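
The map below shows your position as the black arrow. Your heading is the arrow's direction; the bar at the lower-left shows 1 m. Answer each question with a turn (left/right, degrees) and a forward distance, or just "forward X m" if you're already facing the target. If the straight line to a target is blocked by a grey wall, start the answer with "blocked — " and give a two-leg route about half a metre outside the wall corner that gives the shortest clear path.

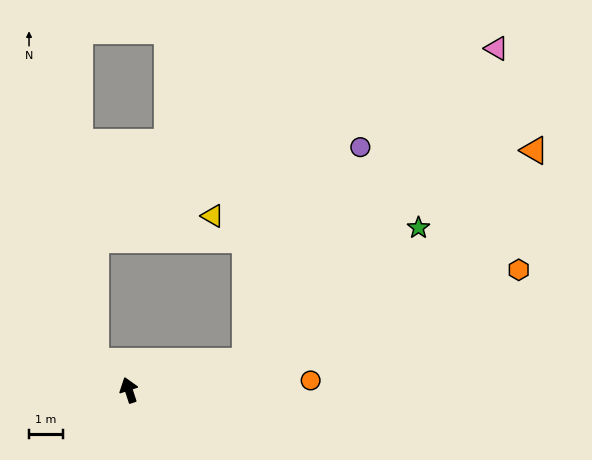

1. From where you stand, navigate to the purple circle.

blocked — turn right 95°, forward 3.6 m, then turn left 49°, forward 7.3 m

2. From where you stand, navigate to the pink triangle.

blocked — turn right 95°, forward 3.6 m, then turn left 38°, forward 12.0 m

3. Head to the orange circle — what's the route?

turn right 105°, forward 5.4 m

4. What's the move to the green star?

blocked — turn right 95°, forward 3.6 m, then turn left 25°, forward 6.5 m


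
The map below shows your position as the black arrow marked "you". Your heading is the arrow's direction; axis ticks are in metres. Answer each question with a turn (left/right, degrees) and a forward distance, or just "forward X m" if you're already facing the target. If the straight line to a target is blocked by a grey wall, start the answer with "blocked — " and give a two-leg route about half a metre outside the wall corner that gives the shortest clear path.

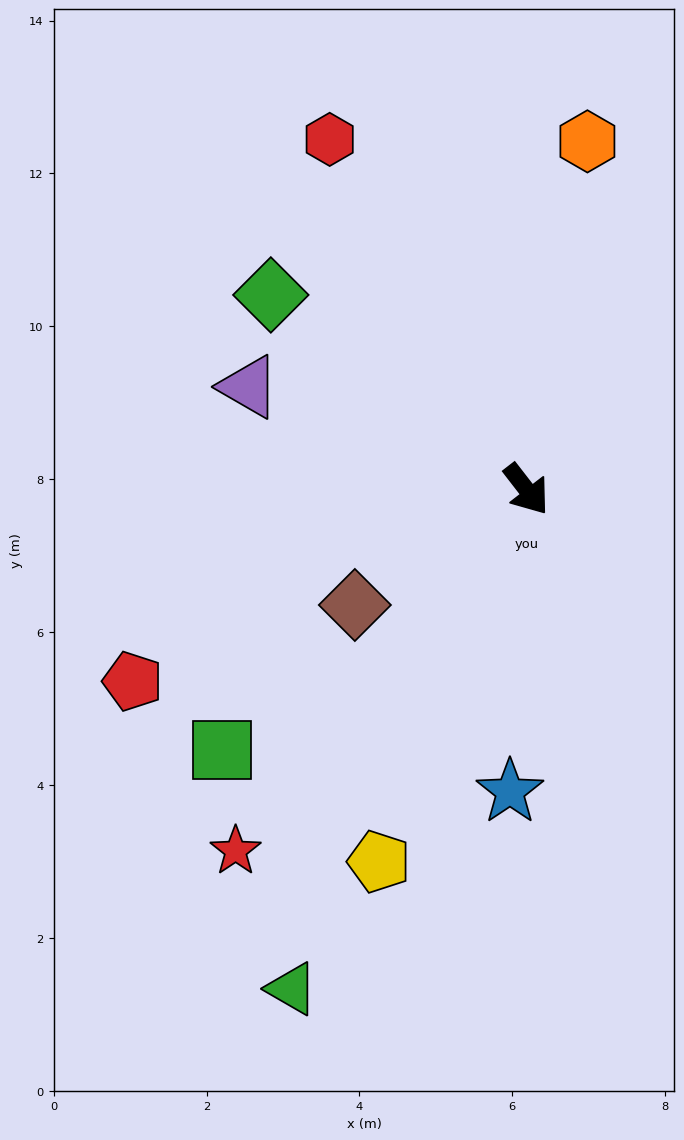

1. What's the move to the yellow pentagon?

turn right 59°, forward 5.2 m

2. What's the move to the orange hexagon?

turn left 132°, forward 4.6 m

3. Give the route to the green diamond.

turn right 165°, forward 4.2 m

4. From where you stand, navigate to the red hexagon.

turn left 172°, forward 5.3 m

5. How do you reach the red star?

turn right 77°, forward 6.1 m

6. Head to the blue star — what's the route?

turn right 41°, forward 4.0 m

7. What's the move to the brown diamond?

turn right 94°, forward 2.7 m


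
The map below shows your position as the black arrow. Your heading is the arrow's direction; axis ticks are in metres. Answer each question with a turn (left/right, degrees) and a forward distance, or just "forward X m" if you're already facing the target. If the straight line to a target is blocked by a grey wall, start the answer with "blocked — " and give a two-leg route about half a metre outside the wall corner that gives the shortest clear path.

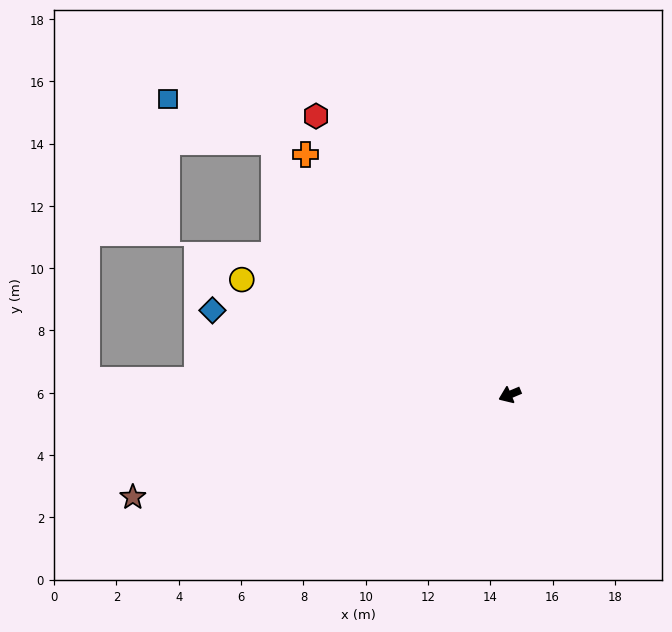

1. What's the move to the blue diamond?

turn right 39°, forward 9.9 m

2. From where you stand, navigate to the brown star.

turn right 8°, forward 12.5 m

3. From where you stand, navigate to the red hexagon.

turn right 78°, forward 10.9 m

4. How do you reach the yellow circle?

turn right 46°, forward 9.4 m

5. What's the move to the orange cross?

turn right 72°, forward 10.1 m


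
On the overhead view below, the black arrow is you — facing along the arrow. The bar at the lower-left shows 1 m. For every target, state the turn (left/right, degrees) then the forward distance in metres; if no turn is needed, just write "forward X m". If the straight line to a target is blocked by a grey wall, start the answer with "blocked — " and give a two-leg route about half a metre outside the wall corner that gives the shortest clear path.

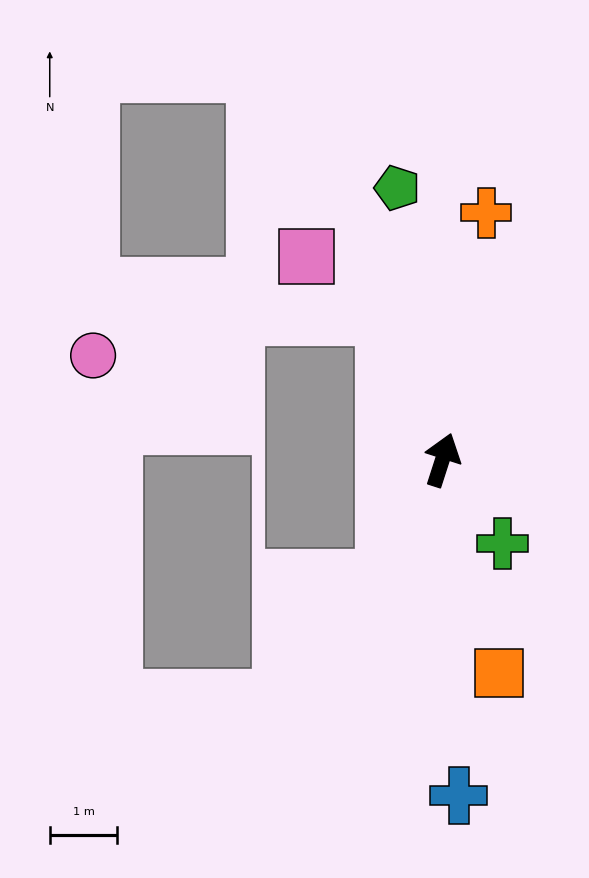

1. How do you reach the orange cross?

turn left 8°, forward 3.7 m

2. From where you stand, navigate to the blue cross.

turn right 159°, forward 5.0 m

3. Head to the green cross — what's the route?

turn right 127°, forward 1.5 m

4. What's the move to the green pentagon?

turn left 27°, forward 4.1 m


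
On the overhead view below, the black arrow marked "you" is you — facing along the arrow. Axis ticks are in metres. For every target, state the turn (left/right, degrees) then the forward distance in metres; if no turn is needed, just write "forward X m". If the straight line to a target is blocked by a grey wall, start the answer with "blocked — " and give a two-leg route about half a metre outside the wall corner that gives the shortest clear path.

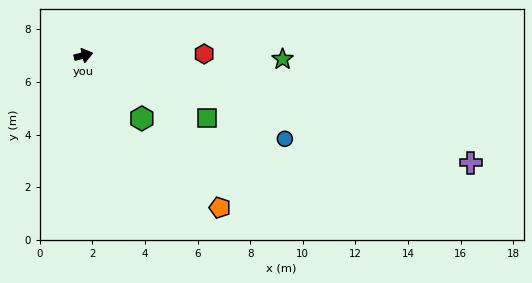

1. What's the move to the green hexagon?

turn right 61°, forward 3.3 m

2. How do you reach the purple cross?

turn right 29°, forward 15.3 m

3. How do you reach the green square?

turn right 41°, forward 5.3 m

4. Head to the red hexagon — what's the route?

turn right 13°, forward 4.6 m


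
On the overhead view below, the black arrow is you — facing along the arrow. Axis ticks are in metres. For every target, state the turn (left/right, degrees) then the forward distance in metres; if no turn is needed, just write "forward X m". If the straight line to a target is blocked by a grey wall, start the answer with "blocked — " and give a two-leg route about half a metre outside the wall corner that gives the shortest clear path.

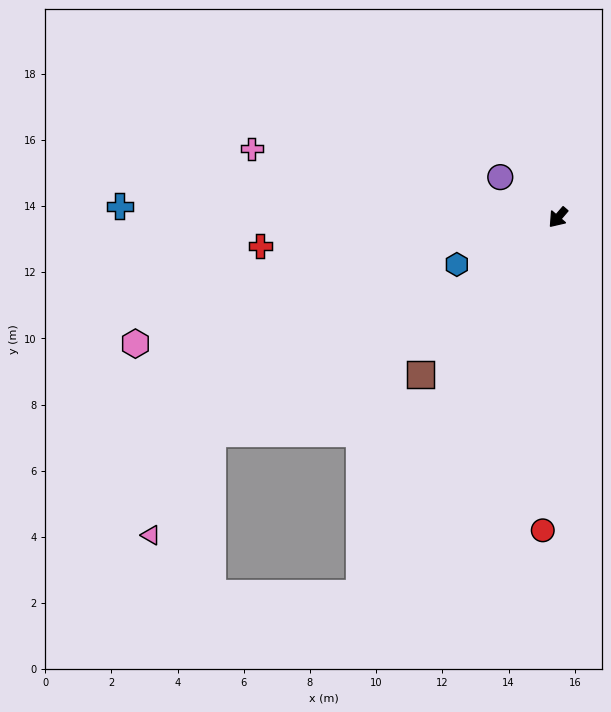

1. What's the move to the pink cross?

turn right 62°, forward 9.5 m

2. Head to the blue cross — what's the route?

turn right 51°, forward 13.2 m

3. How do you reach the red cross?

turn right 44°, forward 9.0 m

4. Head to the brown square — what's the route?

forward 6.3 m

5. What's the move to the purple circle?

turn right 84°, forward 2.1 m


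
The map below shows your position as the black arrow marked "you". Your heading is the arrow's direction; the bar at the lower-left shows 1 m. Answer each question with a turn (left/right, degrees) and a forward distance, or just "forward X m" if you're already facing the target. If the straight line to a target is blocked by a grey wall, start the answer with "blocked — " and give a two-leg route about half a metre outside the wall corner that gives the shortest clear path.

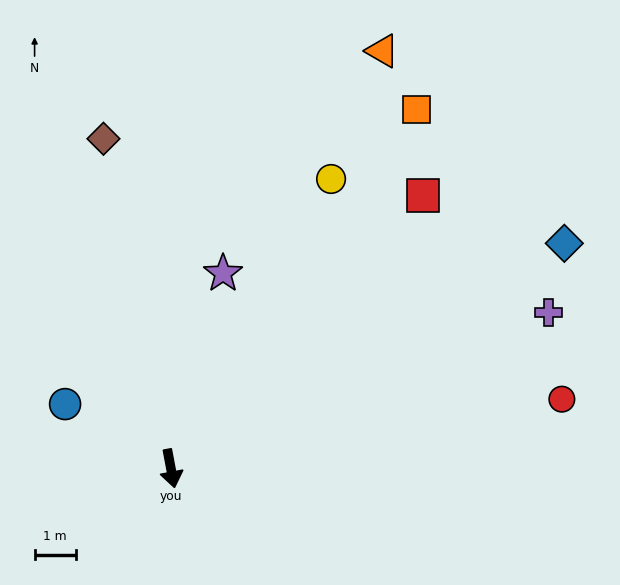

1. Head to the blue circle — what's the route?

turn right 132°, forward 3.0 m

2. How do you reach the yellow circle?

turn left 140°, forward 8.0 m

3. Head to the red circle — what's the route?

turn left 89°, forward 9.6 m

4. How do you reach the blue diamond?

turn left 109°, forward 11.0 m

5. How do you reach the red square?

turn left 127°, forward 9.0 m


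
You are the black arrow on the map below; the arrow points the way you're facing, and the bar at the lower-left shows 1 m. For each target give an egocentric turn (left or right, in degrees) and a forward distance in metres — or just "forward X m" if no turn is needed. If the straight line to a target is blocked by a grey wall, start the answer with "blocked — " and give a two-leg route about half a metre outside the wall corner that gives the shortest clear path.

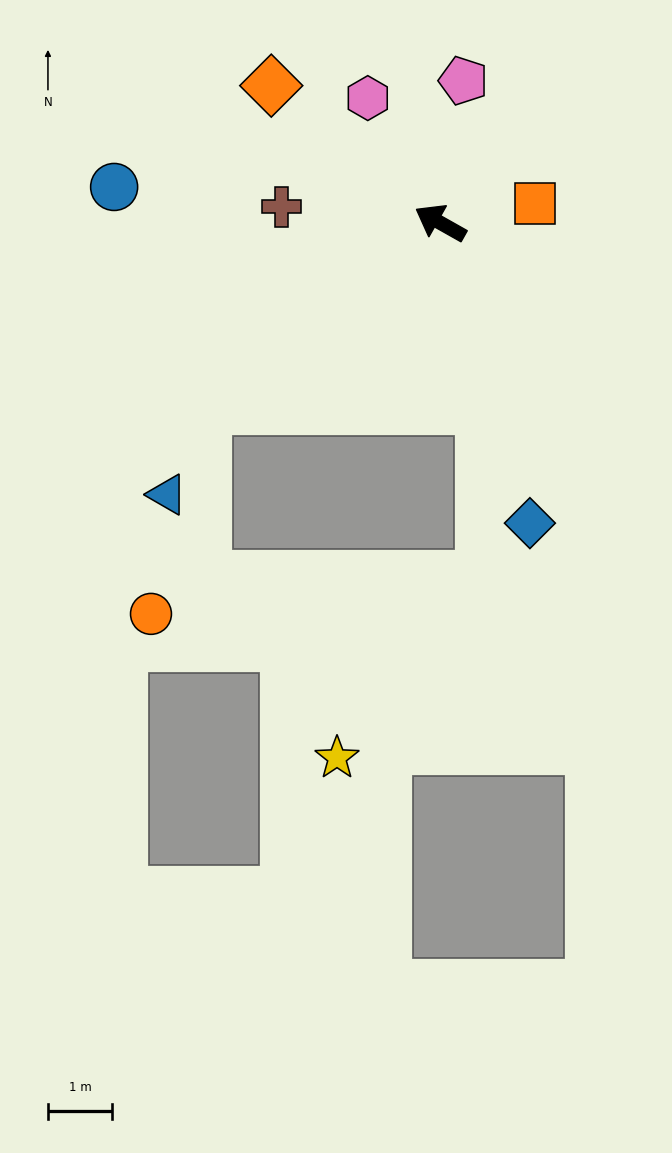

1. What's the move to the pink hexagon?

turn right 30°, forward 2.2 m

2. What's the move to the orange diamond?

turn right 10°, forward 3.4 m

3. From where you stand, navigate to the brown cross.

turn left 24°, forward 2.5 m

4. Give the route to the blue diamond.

turn left 136°, forward 4.9 m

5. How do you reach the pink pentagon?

turn right 70°, forward 2.2 m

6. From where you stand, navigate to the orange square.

turn right 139°, forward 1.5 m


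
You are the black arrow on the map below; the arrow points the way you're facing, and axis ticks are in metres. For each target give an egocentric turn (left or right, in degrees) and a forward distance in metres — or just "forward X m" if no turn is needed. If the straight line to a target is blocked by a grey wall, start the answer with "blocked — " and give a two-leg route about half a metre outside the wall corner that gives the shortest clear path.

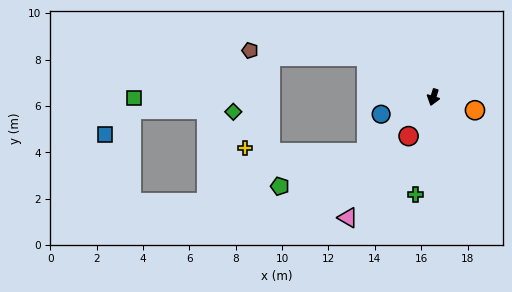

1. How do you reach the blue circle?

turn right 55°, forward 2.4 m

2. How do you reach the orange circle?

turn left 90°, forward 1.9 m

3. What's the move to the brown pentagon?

blocked — turn right 104°, forward 3.4 m, then turn left 28°, forward 5.0 m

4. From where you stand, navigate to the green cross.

turn left 7°, forward 4.3 m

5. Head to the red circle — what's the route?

turn right 15°, forward 2.0 m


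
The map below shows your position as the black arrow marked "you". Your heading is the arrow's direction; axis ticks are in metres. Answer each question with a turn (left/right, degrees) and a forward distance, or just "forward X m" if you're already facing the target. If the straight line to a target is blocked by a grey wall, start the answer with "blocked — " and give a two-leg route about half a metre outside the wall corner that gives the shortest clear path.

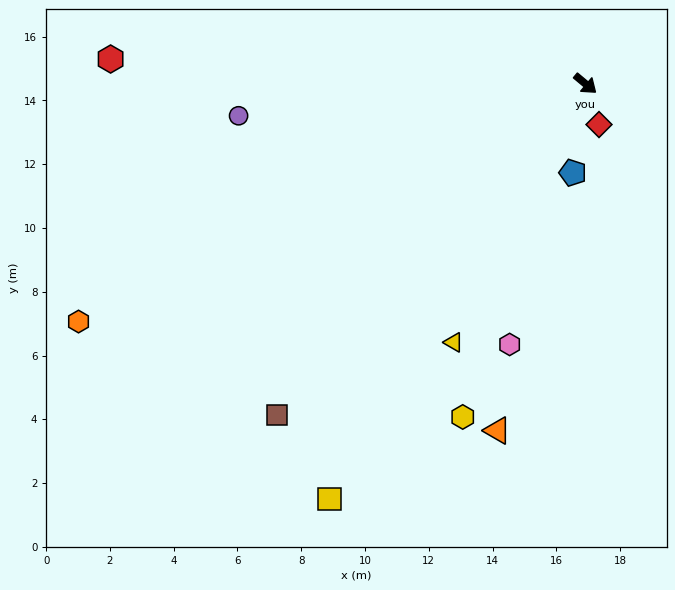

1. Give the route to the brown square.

turn right 93°, forward 14.2 m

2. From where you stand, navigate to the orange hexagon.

turn right 115°, forward 17.6 m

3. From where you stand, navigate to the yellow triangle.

turn right 77°, forward 9.1 m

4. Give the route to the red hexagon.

turn right 143°, forward 14.9 m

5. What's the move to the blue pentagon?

turn right 58°, forward 2.8 m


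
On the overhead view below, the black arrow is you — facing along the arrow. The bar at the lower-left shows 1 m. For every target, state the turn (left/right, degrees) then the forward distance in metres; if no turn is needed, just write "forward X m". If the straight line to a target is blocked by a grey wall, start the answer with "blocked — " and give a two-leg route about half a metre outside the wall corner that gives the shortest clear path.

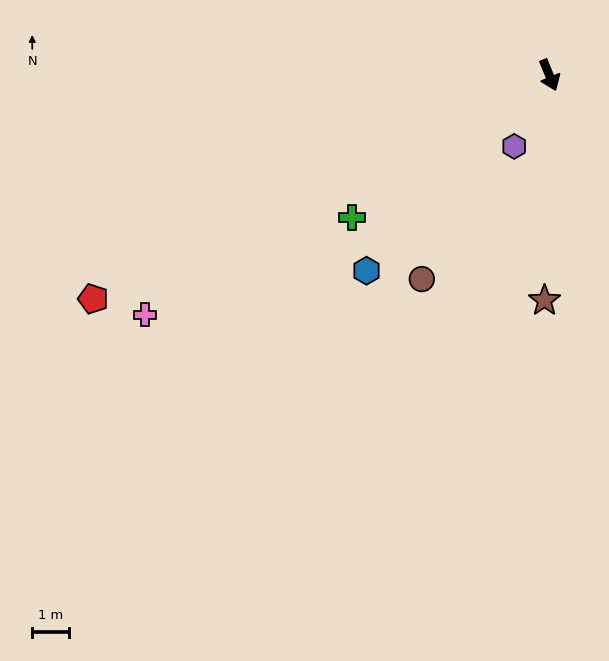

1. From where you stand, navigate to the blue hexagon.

turn right 65°, forward 7.4 m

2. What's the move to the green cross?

turn right 77°, forward 6.7 m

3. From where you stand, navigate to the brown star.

turn right 24°, forward 6.2 m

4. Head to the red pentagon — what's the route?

turn right 86°, forward 14.0 m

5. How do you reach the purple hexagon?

turn right 49°, forward 2.2 m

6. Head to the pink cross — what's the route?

turn right 82°, forward 12.9 m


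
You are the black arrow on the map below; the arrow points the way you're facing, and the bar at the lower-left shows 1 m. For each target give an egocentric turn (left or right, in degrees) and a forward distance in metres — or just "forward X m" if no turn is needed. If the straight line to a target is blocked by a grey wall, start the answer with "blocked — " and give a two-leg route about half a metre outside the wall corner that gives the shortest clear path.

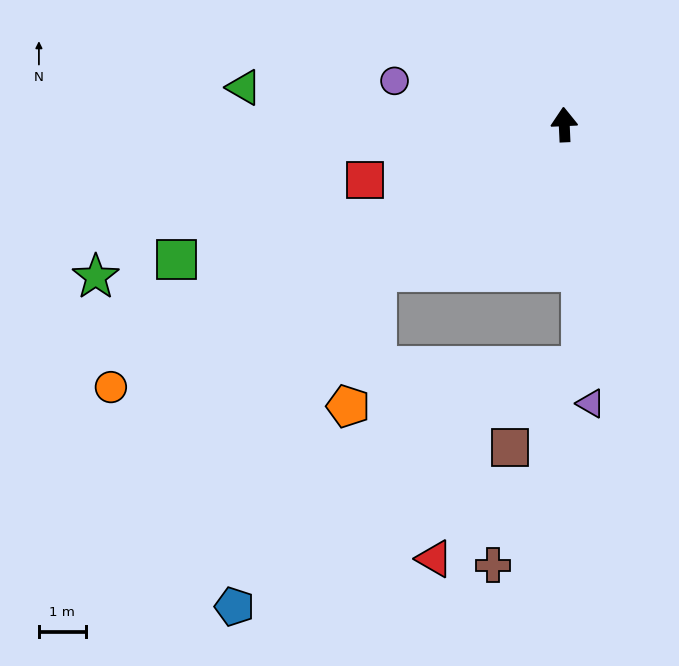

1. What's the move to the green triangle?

turn left 81°, forward 6.9 m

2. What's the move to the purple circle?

turn left 73°, forward 3.7 m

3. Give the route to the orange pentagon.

blocked — turn left 126°, forward 5.1 m, then turn left 39°, forward 2.9 m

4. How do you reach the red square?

turn left 103°, forward 4.4 m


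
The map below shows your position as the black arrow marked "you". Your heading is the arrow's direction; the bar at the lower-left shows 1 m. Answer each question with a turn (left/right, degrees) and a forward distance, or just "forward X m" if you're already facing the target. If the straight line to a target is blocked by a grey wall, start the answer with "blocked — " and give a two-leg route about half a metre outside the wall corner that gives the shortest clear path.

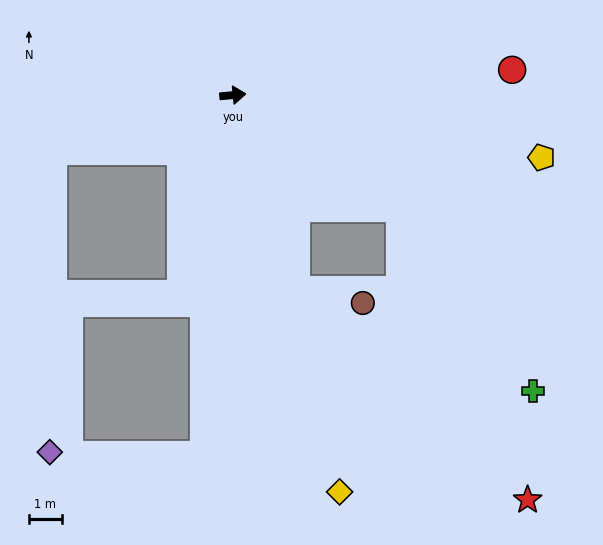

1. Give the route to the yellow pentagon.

turn right 17°, forward 9.6 m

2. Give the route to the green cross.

blocked — turn right 40°, forward 6.1 m, then turn right 19°, forward 6.9 m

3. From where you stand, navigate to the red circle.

forward 8.5 m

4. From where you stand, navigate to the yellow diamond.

turn right 80°, forward 12.5 m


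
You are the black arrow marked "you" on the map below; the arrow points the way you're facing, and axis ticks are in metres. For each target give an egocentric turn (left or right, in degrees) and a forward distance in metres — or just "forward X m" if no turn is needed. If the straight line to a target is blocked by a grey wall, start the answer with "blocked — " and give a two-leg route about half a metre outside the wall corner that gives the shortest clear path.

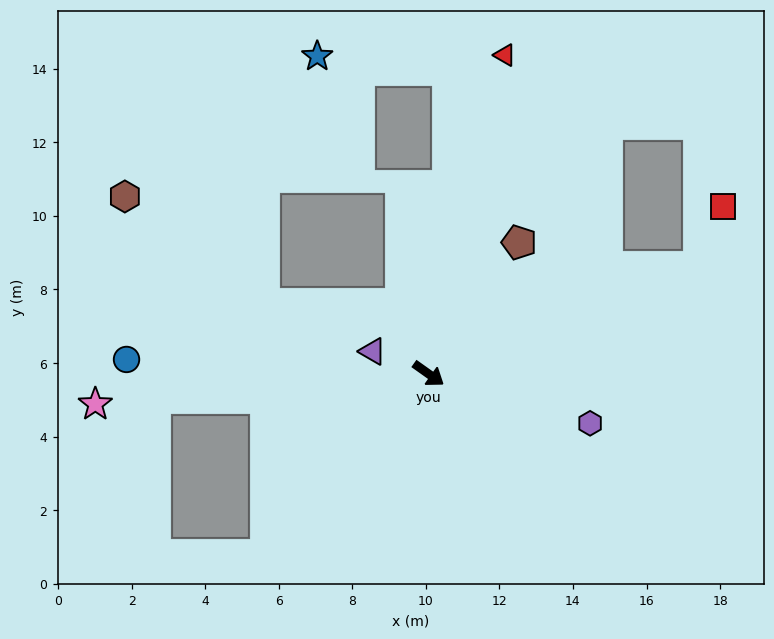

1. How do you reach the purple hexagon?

turn left 18°, forward 4.6 m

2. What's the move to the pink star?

turn right 139°, forward 9.1 m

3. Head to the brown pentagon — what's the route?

turn left 91°, forward 4.3 m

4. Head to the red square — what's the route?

blocked — turn left 57°, forward 7.9 m, then turn left 46°, forward 1.8 m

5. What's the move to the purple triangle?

turn right 166°, forward 1.6 m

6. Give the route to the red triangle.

turn left 112°, forward 8.9 m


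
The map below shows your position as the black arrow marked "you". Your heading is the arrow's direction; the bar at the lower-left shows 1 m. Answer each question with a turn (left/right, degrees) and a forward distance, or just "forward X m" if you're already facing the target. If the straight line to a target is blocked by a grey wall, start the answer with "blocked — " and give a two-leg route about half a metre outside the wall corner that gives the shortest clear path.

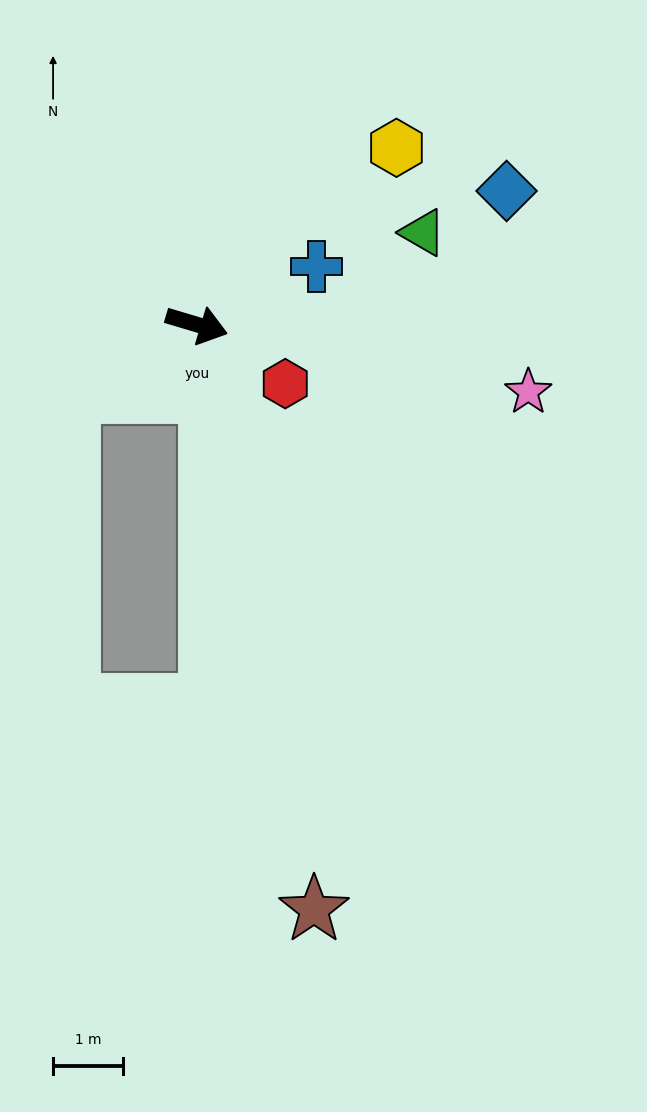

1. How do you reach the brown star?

turn right 62°, forward 8.5 m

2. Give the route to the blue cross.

turn left 42°, forward 1.9 m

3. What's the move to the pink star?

turn left 5°, forward 4.8 m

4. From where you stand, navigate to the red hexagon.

turn right 17°, forward 1.5 m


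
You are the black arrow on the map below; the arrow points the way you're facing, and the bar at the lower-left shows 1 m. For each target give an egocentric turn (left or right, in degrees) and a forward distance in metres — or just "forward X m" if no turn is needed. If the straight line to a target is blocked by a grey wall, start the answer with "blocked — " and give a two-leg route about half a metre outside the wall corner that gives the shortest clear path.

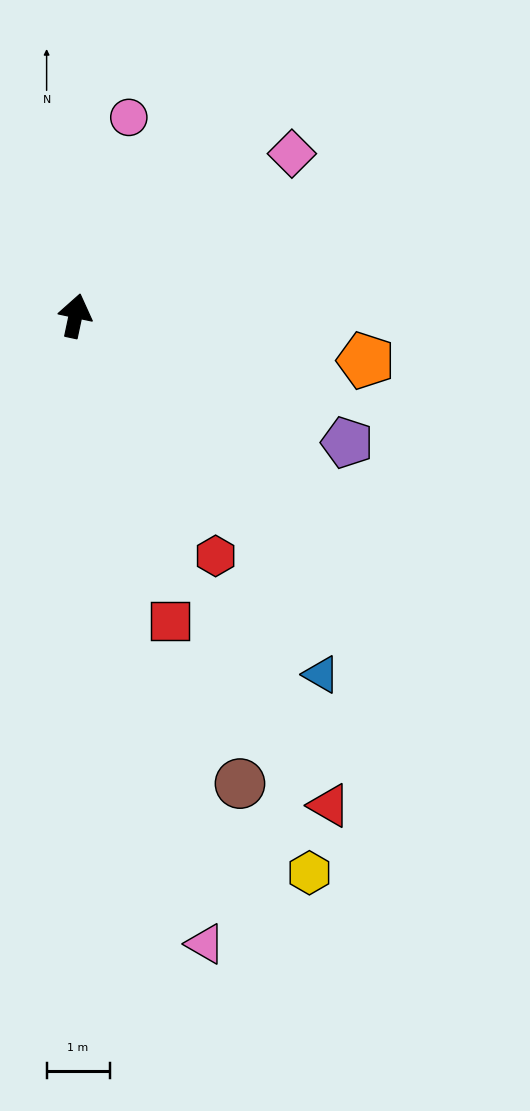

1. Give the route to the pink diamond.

turn right 41°, forward 4.3 m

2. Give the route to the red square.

turn right 151°, forward 5.1 m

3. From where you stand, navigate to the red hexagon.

turn right 138°, forward 4.4 m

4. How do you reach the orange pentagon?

turn right 87°, forward 4.7 m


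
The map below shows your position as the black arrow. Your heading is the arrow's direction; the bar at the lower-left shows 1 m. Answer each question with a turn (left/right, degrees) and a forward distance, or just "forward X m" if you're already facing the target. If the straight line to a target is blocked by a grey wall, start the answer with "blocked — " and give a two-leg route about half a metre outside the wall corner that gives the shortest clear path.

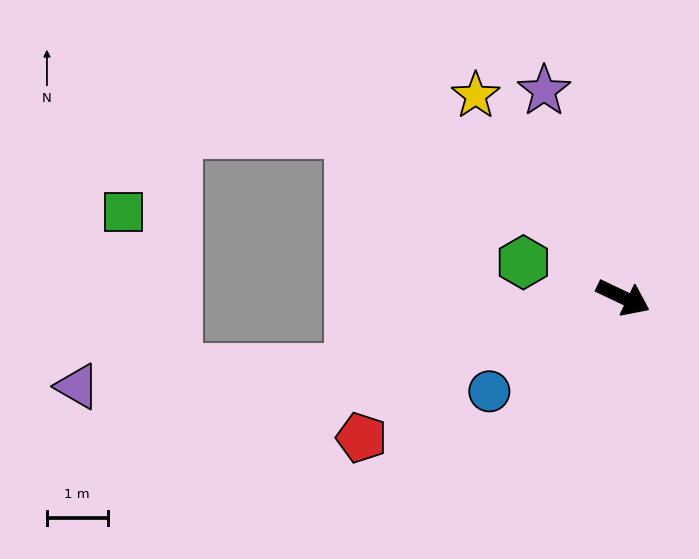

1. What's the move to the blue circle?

turn right 120°, forward 2.7 m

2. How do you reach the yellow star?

turn left 152°, forward 4.1 m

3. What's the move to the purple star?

turn left 136°, forward 3.7 m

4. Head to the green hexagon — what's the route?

turn right 174°, forward 1.7 m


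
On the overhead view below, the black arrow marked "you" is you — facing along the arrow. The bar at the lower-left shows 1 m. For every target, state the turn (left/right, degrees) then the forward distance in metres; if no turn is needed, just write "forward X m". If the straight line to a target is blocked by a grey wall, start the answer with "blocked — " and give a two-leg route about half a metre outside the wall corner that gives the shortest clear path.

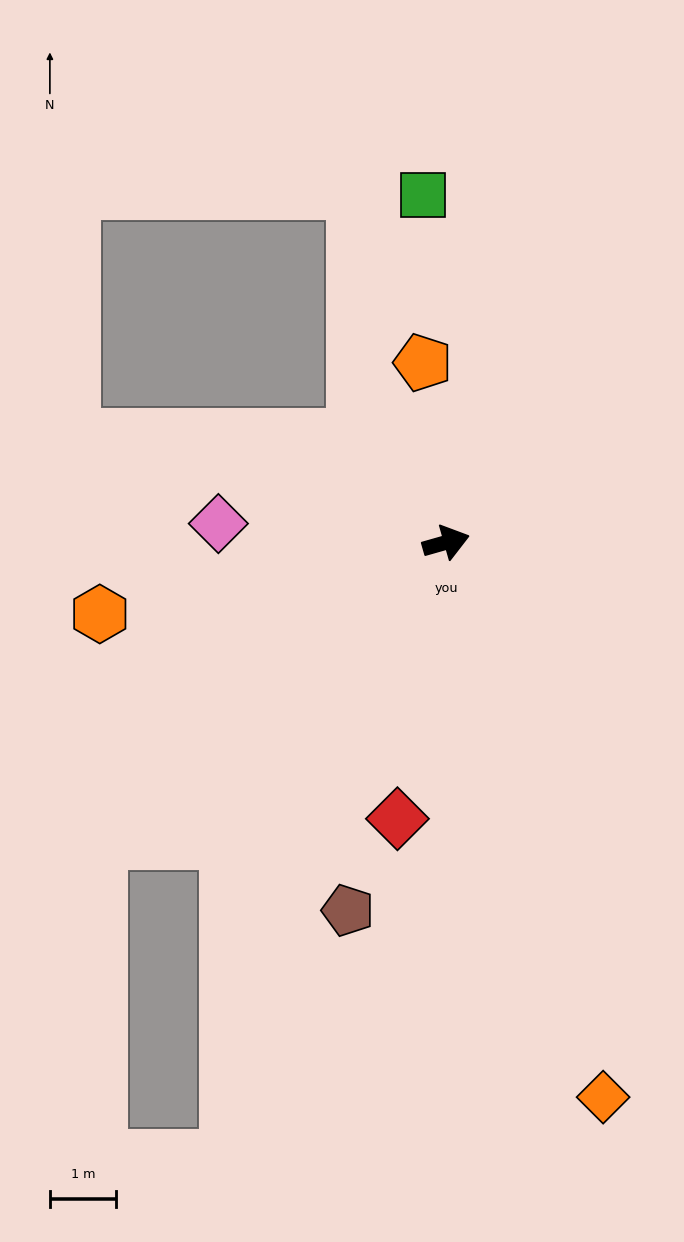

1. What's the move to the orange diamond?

turn right 90°, forward 8.7 m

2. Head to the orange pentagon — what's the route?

turn left 81°, forward 2.7 m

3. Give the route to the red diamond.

turn right 116°, forward 4.2 m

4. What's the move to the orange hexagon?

turn left 176°, forward 5.3 m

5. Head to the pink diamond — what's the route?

turn left 159°, forward 3.5 m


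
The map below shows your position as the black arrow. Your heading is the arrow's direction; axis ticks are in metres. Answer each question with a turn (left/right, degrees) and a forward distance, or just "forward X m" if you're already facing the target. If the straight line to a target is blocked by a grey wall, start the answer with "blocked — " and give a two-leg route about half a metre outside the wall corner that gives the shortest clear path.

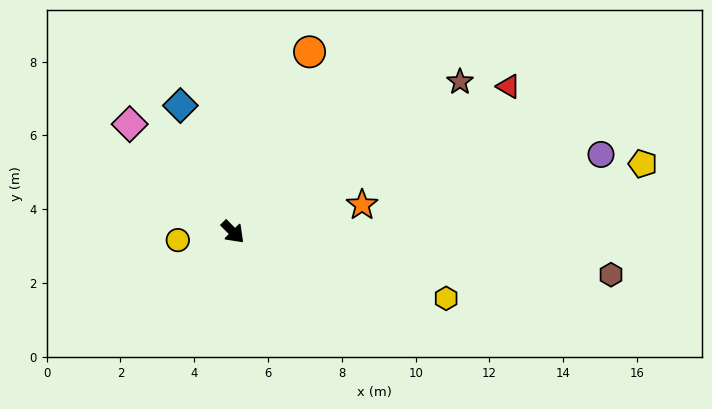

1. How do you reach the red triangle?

turn left 73°, forward 8.4 m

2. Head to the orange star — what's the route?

turn left 57°, forward 3.6 m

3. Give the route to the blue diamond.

turn left 158°, forward 3.7 m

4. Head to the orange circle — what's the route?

turn left 112°, forward 5.3 m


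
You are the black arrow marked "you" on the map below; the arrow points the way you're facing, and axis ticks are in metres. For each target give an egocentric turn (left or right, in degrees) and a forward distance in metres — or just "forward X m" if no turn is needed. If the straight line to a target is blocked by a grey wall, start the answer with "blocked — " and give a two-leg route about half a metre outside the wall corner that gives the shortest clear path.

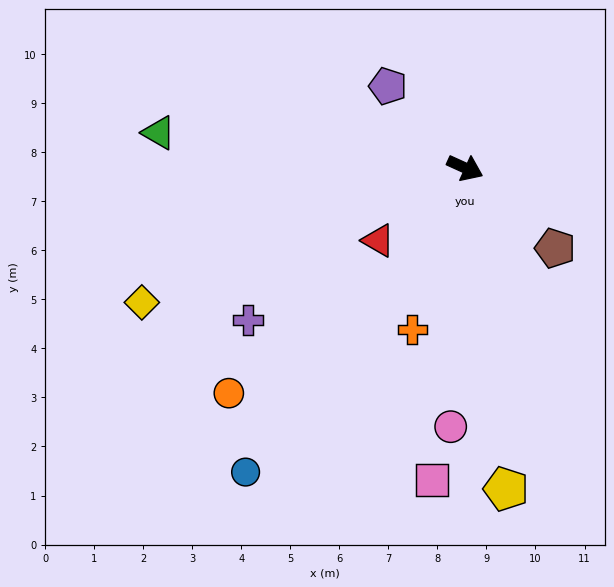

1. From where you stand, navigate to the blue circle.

turn right 101°, forward 7.6 m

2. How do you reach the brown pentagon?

turn right 17°, forward 2.5 m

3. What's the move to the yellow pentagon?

turn right 58°, forward 6.6 m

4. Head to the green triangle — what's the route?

turn right 162°, forward 6.3 m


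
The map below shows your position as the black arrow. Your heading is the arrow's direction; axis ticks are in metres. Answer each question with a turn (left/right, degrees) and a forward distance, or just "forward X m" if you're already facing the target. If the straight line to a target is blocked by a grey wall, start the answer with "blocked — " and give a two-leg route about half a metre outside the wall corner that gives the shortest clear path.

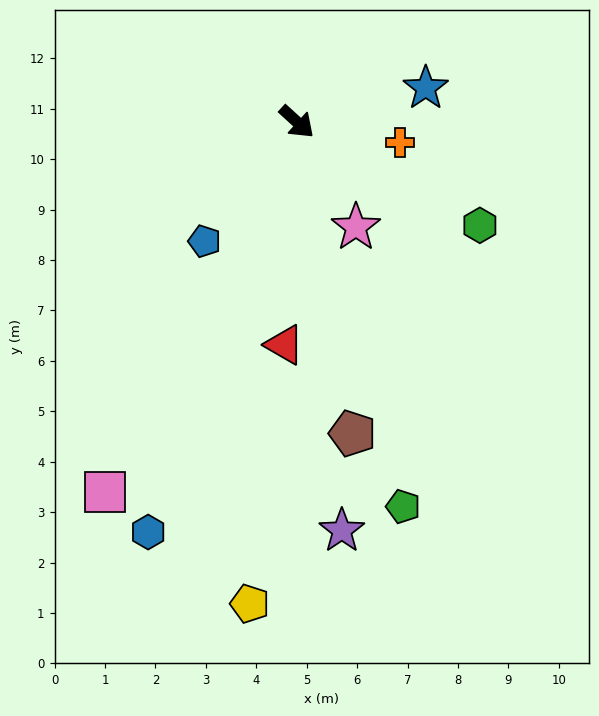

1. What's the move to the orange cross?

turn left 31°, forward 2.1 m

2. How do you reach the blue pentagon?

turn right 85°, forward 3.0 m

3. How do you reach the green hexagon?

turn left 13°, forward 4.2 m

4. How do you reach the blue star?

turn left 57°, forward 2.6 m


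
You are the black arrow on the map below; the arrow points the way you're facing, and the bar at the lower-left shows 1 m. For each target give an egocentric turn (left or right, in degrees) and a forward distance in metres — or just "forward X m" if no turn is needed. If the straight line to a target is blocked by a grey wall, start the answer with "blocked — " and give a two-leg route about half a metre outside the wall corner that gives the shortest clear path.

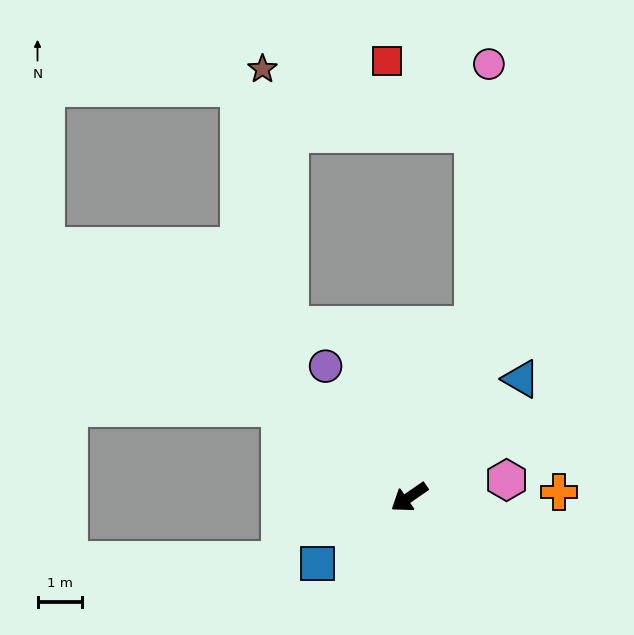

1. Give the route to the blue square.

forward 2.5 m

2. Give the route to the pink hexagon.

turn left 155°, forward 2.2 m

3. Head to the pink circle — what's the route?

blocked — turn right 145°, forward 4.1 m, then turn left 17°, forward 5.9 m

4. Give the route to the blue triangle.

turn right 168°, forward 3.7 m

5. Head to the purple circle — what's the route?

turn right 92°, forward 3.5 m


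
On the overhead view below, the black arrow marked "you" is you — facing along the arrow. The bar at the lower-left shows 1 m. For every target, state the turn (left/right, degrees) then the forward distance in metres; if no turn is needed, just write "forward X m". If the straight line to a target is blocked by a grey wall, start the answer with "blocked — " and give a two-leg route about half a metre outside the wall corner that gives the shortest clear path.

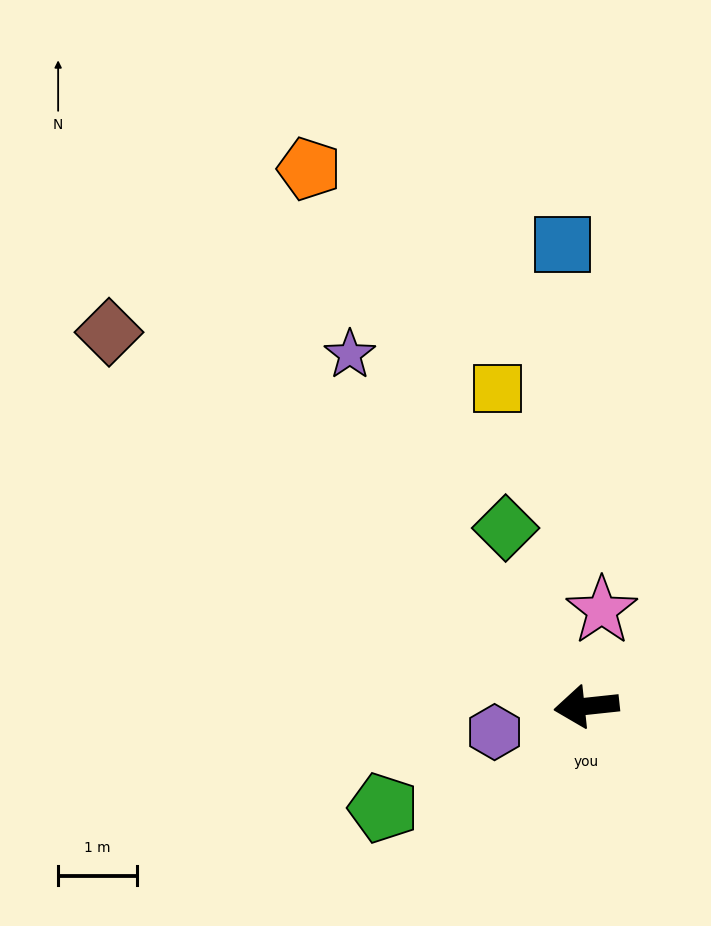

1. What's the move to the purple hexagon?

turn left 10°, forward 1.2 m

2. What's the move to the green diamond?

turn right 72°, forward 2.5 m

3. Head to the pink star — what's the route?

turn right 105°, forward 1.2 m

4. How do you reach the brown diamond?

turn right 44°, forward 7.7 m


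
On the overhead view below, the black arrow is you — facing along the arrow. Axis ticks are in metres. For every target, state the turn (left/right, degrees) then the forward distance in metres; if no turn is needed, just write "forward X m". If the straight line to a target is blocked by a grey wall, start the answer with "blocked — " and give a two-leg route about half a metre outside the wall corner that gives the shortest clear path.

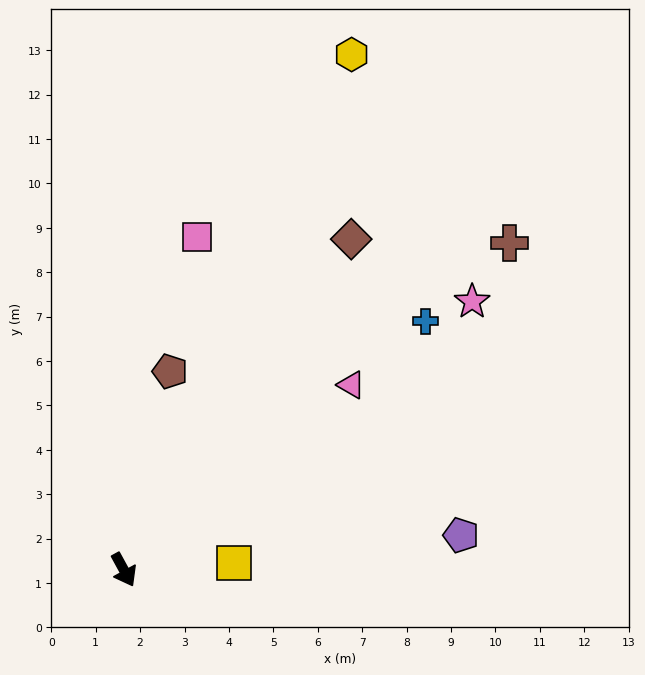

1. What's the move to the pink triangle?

turn left 100°, forward 6.6 m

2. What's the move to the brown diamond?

turn left 117°, forward 9.0 m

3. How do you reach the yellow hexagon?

turn left 127°, forward 12.7 m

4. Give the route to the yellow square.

turn left 65°, forward 2.5 m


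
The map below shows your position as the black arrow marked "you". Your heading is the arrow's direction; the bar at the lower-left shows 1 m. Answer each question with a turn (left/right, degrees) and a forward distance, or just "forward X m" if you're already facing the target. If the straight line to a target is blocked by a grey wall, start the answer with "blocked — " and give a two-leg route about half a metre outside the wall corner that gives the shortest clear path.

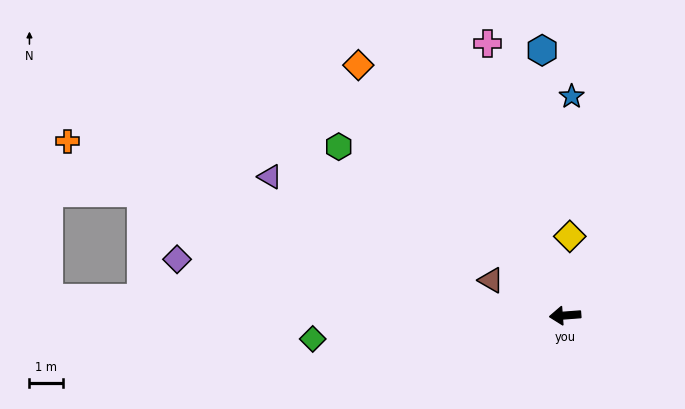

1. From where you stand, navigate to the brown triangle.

turn right 30°, forward 2.4 m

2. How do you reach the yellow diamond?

turn right 98°, forward 2.3 m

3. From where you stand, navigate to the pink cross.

turn right 78°, forward 8.4 m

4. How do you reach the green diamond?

forward 7.5 m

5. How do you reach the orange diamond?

turn right 55°, forward 9.6 m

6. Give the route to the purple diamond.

turn right 13°, forward 11.6 m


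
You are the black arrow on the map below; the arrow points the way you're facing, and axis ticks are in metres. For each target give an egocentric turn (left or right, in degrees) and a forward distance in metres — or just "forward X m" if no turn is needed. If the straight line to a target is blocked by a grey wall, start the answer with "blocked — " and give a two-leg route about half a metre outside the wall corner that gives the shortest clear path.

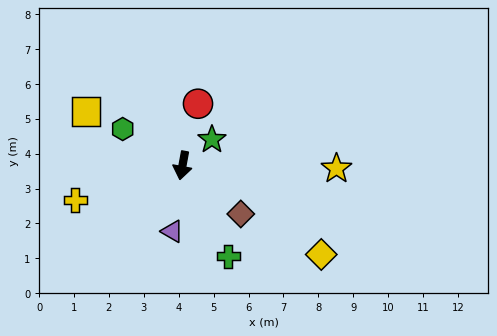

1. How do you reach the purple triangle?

forward 1.9 m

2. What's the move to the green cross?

turn left 37°, forward 2.9 m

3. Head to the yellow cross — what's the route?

turn right 62°, forward 3.2 m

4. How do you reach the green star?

turn left 142°, forward 1.1 m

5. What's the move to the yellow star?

turn left 99°, forward 4.4 m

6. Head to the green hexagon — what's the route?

turn right 111°, forward 2.0 m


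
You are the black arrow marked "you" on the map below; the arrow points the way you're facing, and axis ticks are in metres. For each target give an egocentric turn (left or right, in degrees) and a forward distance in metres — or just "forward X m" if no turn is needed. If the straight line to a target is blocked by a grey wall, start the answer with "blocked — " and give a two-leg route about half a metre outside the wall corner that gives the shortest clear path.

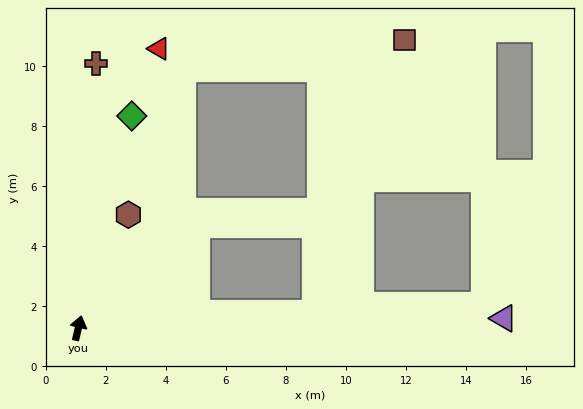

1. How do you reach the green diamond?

forward 7.3 m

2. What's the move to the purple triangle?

turn right 75°, forward 14.2 m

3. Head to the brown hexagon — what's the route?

turn right 10°, forward 4.1 m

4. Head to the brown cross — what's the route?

turn left 10°, forward 8.8 m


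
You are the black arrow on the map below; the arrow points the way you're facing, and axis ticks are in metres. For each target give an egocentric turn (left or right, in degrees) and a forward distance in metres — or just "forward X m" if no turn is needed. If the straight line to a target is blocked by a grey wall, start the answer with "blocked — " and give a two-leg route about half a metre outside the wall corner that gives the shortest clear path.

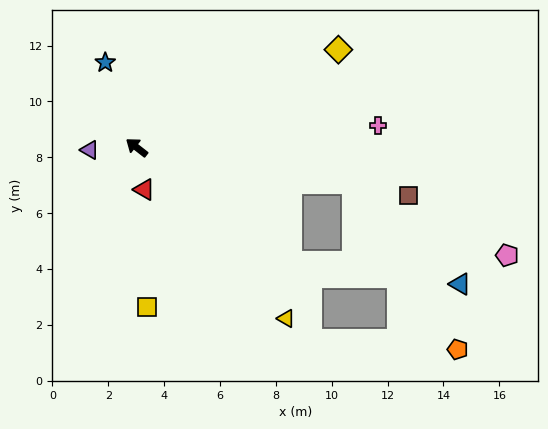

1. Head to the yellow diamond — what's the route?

turn right 116°, forward 8.0 m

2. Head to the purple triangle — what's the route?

turn left 41°, forward 1.7 m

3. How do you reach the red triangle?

turn left 138°, forward 1.5 m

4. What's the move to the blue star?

turn right 32°, forward 3.2 m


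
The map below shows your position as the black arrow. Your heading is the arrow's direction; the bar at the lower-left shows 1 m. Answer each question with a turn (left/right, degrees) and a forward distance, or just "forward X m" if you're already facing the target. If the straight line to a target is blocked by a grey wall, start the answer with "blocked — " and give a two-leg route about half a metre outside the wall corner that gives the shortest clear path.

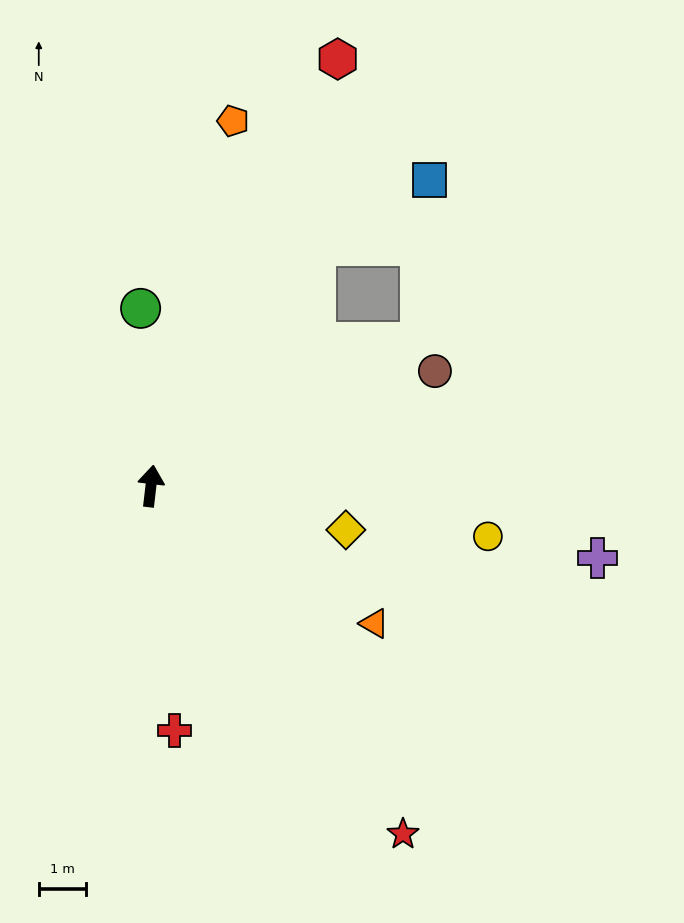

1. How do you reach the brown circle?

turn right 61°, forward 6.5 m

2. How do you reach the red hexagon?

turn right 17°, forward 9.8 m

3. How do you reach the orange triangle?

turn right 115°, forward 5.5 m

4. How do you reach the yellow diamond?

turn right 96°, forward 4.2 m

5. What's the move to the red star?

turn right 137°, forward 9.1 m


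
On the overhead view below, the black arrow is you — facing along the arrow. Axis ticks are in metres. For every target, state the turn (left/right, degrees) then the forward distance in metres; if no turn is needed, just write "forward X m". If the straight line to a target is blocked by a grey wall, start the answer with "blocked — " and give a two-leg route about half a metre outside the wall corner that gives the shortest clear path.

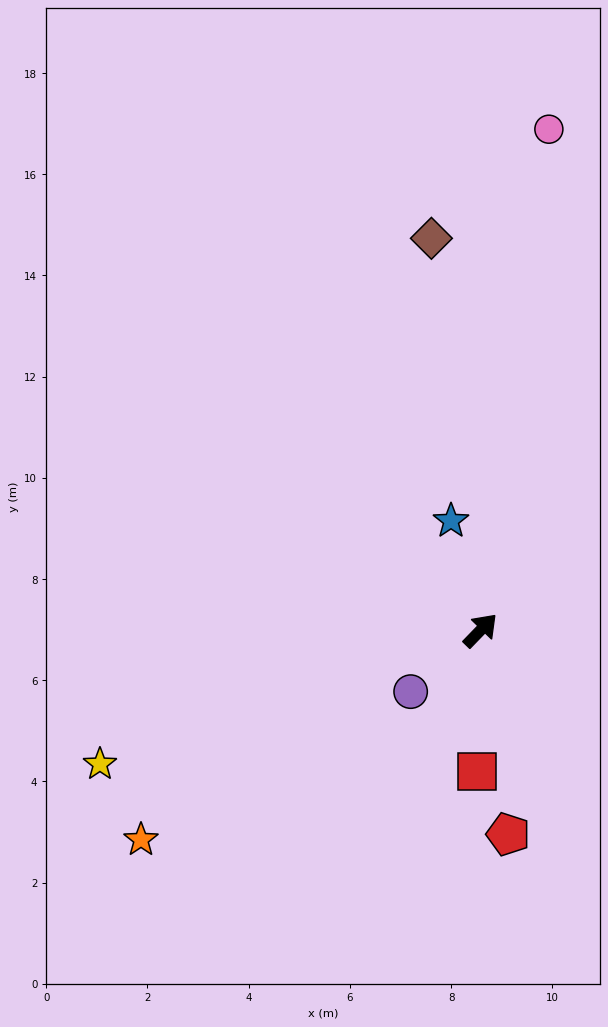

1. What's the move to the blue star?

turn left 59°, forward 2.2 m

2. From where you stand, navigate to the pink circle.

turn left 36°, forward 10.0 m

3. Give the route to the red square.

turn right 138°, forward 2.8 m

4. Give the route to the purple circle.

turn left 175°, forward 1.8 m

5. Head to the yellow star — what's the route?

turn left 153°, forward 8.0 m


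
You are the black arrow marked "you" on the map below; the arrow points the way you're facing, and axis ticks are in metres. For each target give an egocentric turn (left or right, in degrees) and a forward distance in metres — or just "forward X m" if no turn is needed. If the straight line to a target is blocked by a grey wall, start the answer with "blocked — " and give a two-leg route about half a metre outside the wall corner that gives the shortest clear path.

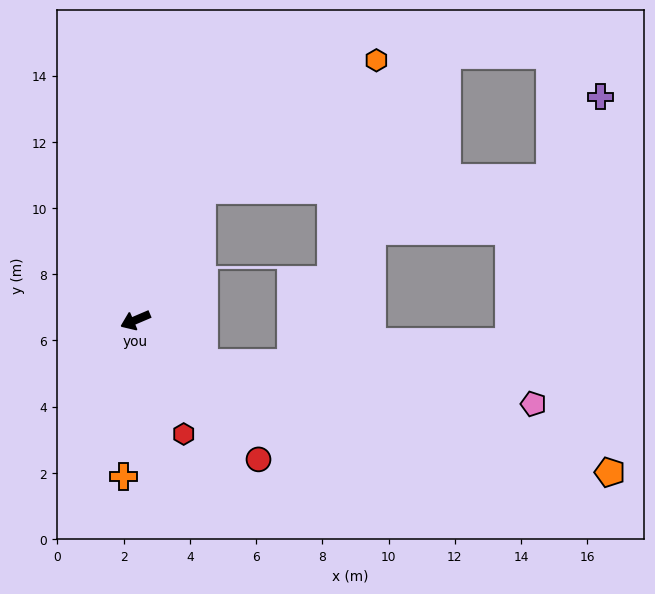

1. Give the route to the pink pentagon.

blocked — turn left 125°, forward 2.5 m, then turn left 25°, forward 10.0 m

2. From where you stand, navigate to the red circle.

turn left 108°, forward 5.6 m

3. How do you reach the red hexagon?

turn left 90°, forward 3.7 m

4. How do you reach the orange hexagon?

blocked — turn right 140°, forward 4.4 m, then turn right 26°, forward 6.6 m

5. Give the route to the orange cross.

turn left 63°, forward 4.7 m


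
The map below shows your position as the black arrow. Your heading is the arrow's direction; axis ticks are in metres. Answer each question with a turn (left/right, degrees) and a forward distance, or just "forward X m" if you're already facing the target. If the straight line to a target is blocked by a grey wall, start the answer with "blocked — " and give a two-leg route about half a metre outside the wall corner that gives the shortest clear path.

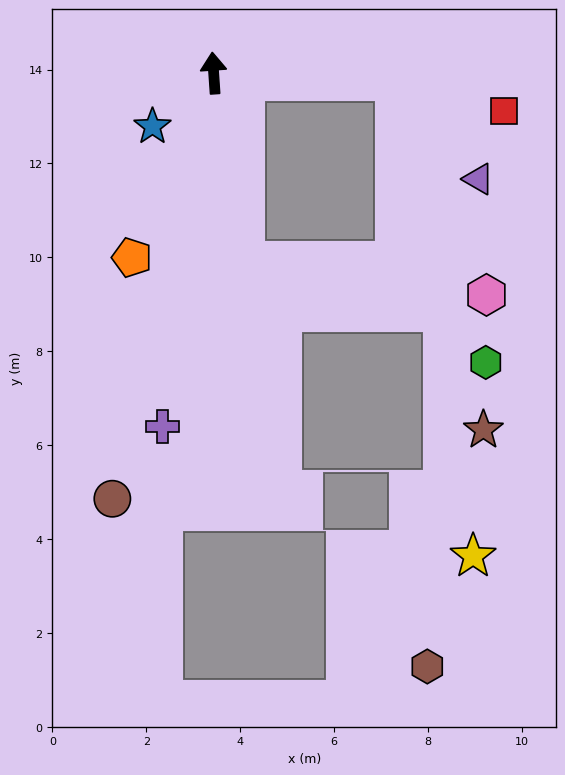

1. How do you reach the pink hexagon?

blocked — turn right 96°, forward 3.9 m, then turn right 65°, forward 5.0 m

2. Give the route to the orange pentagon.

turn left 152°, forward 4.3 m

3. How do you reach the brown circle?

turn left 163°, forward 9.3 m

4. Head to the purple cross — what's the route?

turn left 168°, forward 7.6 m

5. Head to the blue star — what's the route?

turn left 127°, forward 1.7 m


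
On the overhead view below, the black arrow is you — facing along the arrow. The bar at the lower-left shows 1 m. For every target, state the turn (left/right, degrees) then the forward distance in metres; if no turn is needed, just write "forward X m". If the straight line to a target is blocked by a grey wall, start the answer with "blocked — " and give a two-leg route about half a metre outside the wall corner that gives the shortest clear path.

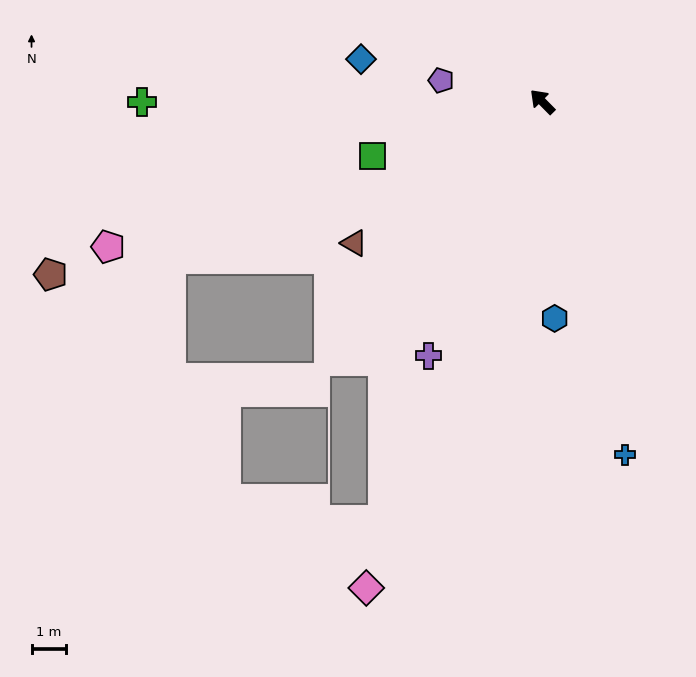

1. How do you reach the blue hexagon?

turn left 139°, forward 6.2 m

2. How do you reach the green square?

turn left 63°, forward 5.1 m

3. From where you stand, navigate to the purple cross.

turn left 111°, forward 8.0 m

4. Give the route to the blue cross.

turn left 149°, forward 10.4 m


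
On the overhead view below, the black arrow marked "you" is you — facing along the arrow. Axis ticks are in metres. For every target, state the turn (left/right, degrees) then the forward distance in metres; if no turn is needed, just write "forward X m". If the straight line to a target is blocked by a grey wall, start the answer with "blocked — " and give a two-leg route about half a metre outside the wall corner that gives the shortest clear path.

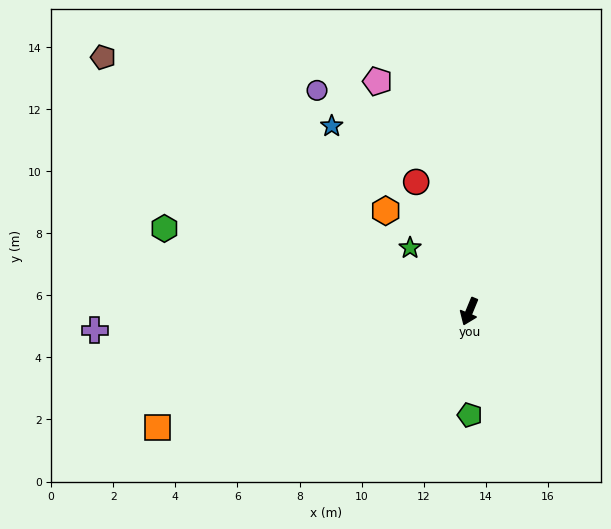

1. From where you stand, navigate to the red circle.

turn right 135°, forward 4.5 m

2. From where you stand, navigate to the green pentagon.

turn left 23°, forward 3.3 m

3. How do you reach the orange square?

turn right 47°, forward 10.7 m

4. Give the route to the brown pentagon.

turn right 102°, forward 14.4 m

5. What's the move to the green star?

turn right 115°, forward 2.8 m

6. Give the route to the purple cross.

turn right 65°, forward 12.1 m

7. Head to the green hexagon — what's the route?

turn right 83°, forward 10.2 m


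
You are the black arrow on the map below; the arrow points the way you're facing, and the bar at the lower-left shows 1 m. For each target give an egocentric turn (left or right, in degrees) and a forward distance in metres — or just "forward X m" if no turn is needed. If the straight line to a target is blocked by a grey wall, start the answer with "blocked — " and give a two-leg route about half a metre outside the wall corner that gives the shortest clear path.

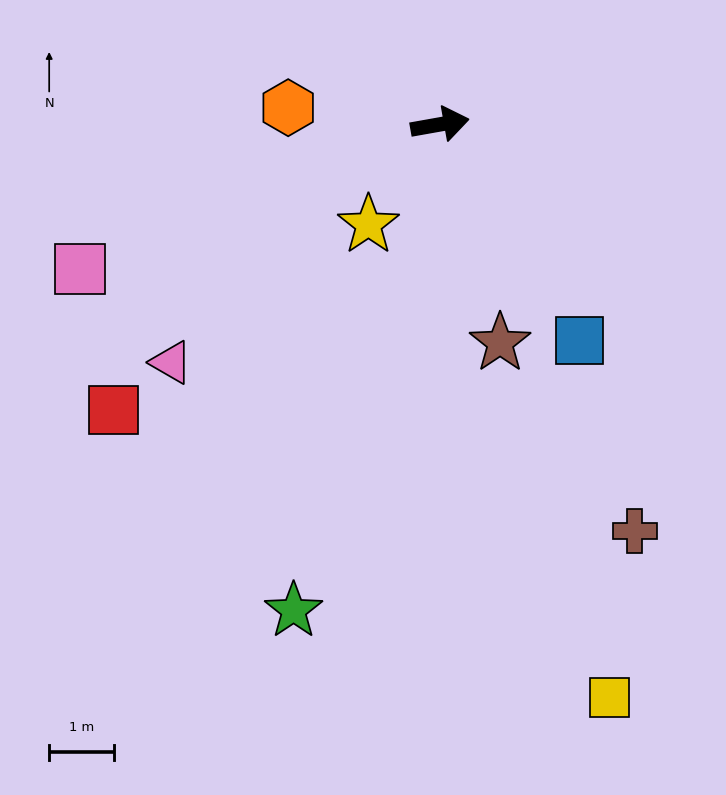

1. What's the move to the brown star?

turn right 85°, forward 3.5 m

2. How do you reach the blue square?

turn right 67°, forward 4.0 m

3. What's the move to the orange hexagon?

turn left 164°, forward 2.4 m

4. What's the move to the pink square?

turn right 168°, forward 6.0 m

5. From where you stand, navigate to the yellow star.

turn right 136°, forward 1.9 m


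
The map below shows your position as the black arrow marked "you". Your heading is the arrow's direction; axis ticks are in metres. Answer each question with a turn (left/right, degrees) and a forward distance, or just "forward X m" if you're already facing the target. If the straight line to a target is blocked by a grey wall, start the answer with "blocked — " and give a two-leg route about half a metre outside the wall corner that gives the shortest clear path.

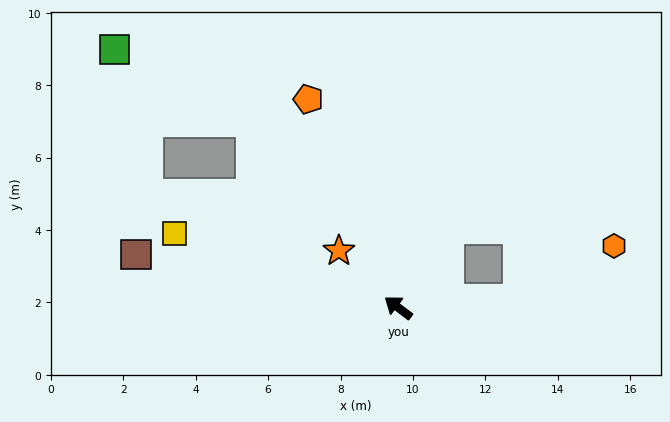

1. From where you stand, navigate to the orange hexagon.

blocked — turn right 139°, forward 3.3 m, then turn left 25°, forward 3.0 m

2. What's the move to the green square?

blocked — turn left 13°, forward 7.6 m, then turn right 53°, forward 4.1 m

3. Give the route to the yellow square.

turn left 19°, forward 6.5 m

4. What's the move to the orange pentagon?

turn right 30°, forward 6.3 m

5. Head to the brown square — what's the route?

turn left 26°, forward 7.4 m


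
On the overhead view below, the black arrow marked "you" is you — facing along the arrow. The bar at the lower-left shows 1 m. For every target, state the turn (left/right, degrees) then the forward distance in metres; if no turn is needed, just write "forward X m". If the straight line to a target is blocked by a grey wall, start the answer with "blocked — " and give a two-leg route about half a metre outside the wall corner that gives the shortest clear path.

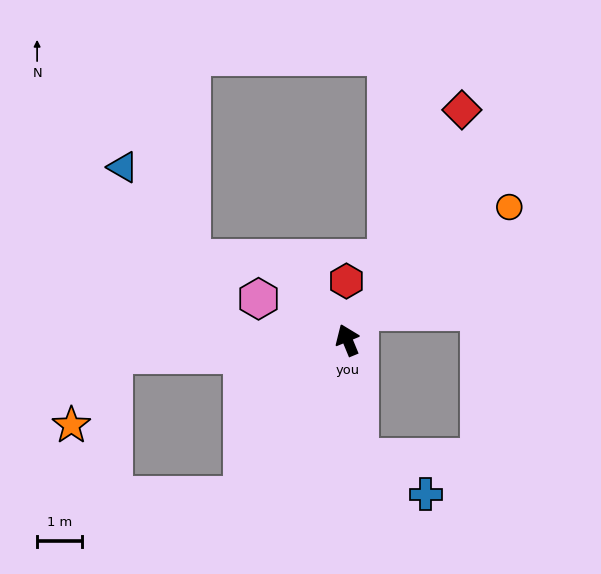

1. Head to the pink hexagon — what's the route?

turn left 43°, forward 2.2 m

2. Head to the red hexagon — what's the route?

turn right 21°, forward 1.3 m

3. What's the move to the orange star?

blocked — turn left 71°, forward 5.3 m, then turn left 56°, forward 1.8 m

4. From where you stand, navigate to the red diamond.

turn right 49°, forward 5.8 m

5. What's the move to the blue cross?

blocked — turn left 164°, forward 2.7 m, then turn left 54°, forward 1.7 m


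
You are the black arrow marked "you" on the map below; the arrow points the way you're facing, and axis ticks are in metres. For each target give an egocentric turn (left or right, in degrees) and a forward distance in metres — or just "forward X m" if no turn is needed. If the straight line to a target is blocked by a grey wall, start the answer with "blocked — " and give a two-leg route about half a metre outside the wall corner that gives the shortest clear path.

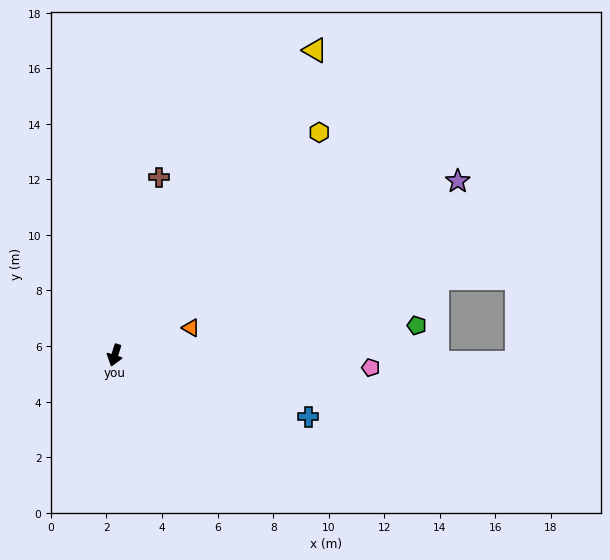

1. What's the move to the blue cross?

turn left 90°, forward 7.3 m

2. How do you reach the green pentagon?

turn left 113°, forward 10.9 m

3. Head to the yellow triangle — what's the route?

turn left 164°, forward 13.1 m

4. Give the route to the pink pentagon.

turn left 105°, forward 9.2 m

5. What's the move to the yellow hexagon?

turn left 155°, forward 10.9 m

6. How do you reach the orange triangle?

turn left 127°, forward 2.9 m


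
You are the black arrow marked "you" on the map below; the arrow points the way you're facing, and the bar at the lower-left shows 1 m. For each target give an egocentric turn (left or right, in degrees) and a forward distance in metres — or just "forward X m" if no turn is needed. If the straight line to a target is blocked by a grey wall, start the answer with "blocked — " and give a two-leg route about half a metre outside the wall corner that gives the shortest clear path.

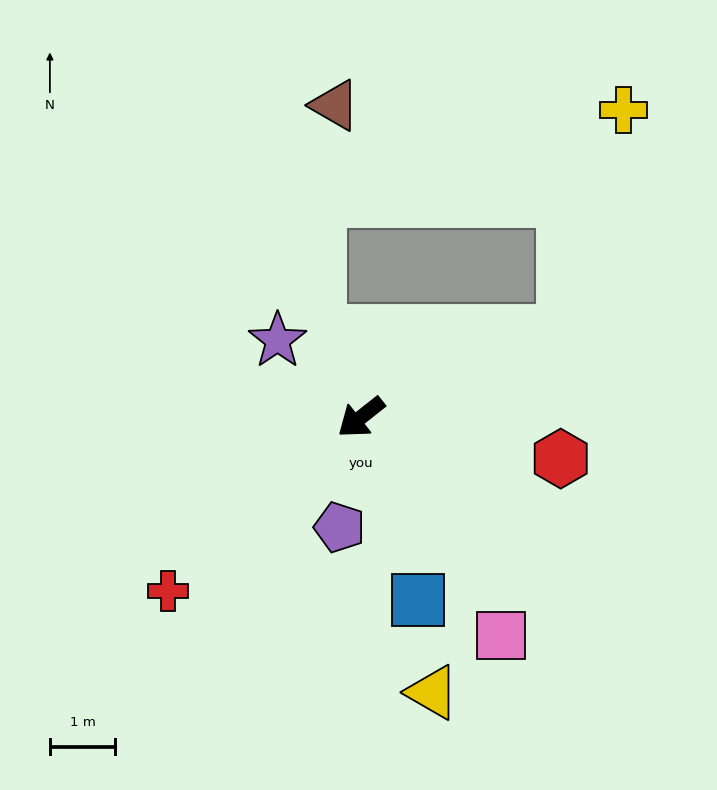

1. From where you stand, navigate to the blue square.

turn left 69°, forward 2.9 m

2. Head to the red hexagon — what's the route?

turn left 130°, forward 3.1 m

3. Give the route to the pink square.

turn left 84°, forward 4.0 m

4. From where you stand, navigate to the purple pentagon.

turn left 41°, forward 1.7 m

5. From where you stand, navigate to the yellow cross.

blocked — turn left 164°, forward 3.4 m, then turn left 53°, forward 3.5 m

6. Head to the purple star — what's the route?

turn right 81°, forward 1.7 m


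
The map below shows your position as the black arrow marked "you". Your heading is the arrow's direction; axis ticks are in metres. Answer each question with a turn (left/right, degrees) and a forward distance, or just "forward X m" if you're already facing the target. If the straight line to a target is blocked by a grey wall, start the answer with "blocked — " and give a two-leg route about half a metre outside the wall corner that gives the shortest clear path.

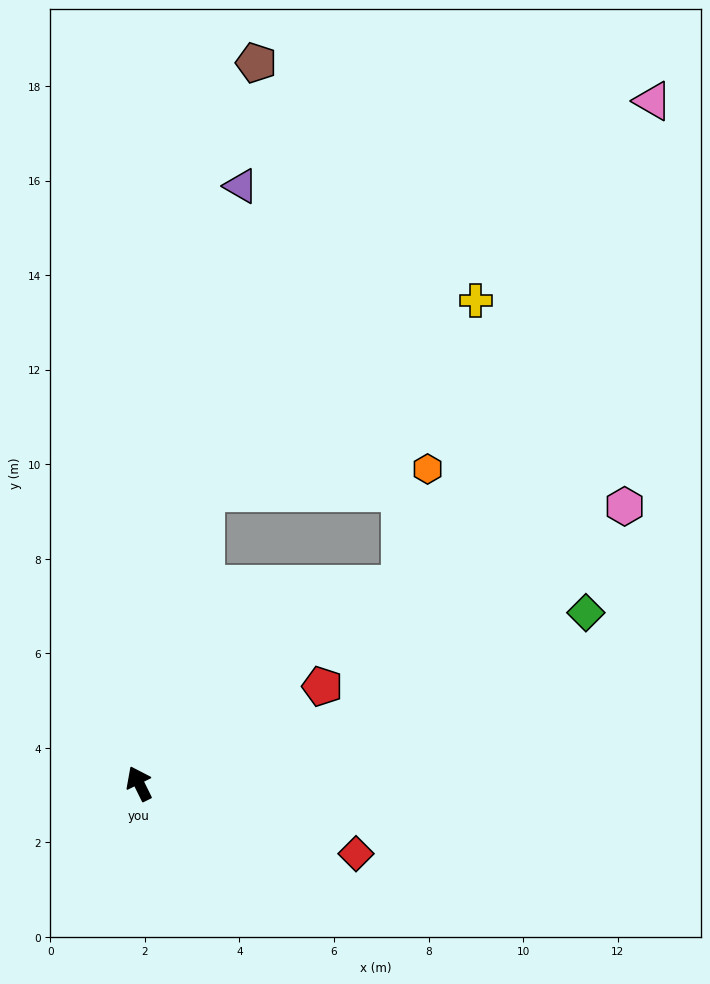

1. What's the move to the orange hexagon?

blocked — turn right 79°, forward 7.0 m, then turn left 40°, forward 2.5 m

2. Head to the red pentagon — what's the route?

turn right 88°, forward 4.4 m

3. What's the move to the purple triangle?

turn right 36°, forward 12.8 m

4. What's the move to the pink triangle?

blocked — turn right 79°, forward 7.0 m, then turn left 25°, forward 11.5 m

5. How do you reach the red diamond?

turn right 134°, forward 4.8 m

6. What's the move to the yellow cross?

blocked — turn right 39°, forward 6.3 m, then turn right 42°, forward 7.0 m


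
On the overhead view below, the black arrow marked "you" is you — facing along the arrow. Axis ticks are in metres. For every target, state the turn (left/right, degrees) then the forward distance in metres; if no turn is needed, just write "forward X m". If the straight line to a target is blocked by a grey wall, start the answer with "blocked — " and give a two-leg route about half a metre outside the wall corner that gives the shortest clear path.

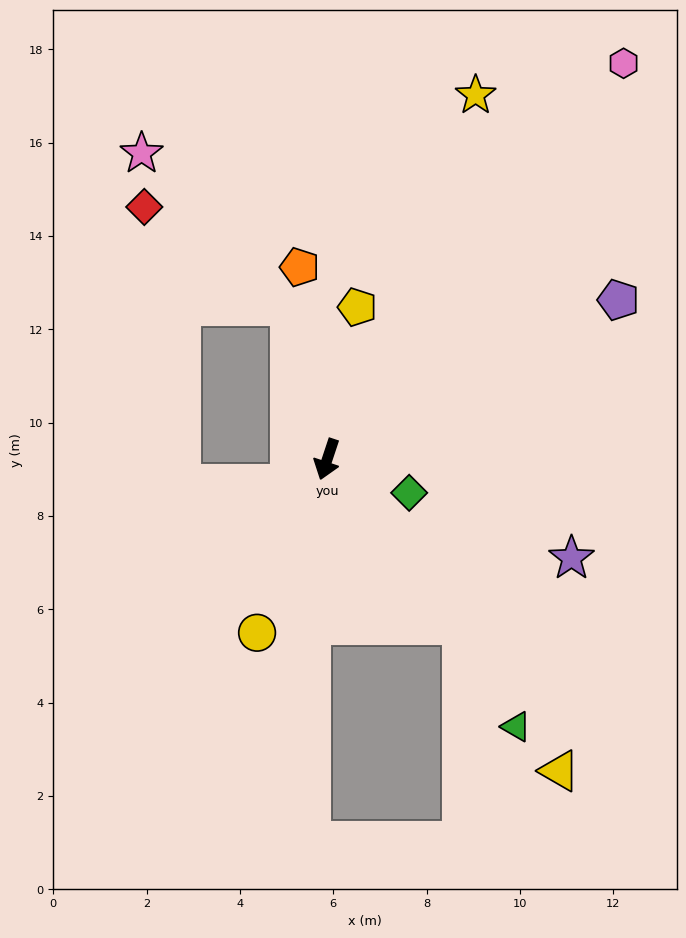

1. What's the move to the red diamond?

blocked — turn right 148°, forward 3.4 m, then turn left 42°, forward 3.8 m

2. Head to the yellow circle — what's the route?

turn right 4°, forward 4.0 m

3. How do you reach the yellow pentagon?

turn right 173°, forward 3.3 m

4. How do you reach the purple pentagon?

turn left 137°, forward 7.1 m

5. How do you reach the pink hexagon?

turn left 162°, forward 10.6 m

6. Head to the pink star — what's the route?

blocked — turn right 148°, forward 3.4 m, then turn left 31°, forward 4.6 m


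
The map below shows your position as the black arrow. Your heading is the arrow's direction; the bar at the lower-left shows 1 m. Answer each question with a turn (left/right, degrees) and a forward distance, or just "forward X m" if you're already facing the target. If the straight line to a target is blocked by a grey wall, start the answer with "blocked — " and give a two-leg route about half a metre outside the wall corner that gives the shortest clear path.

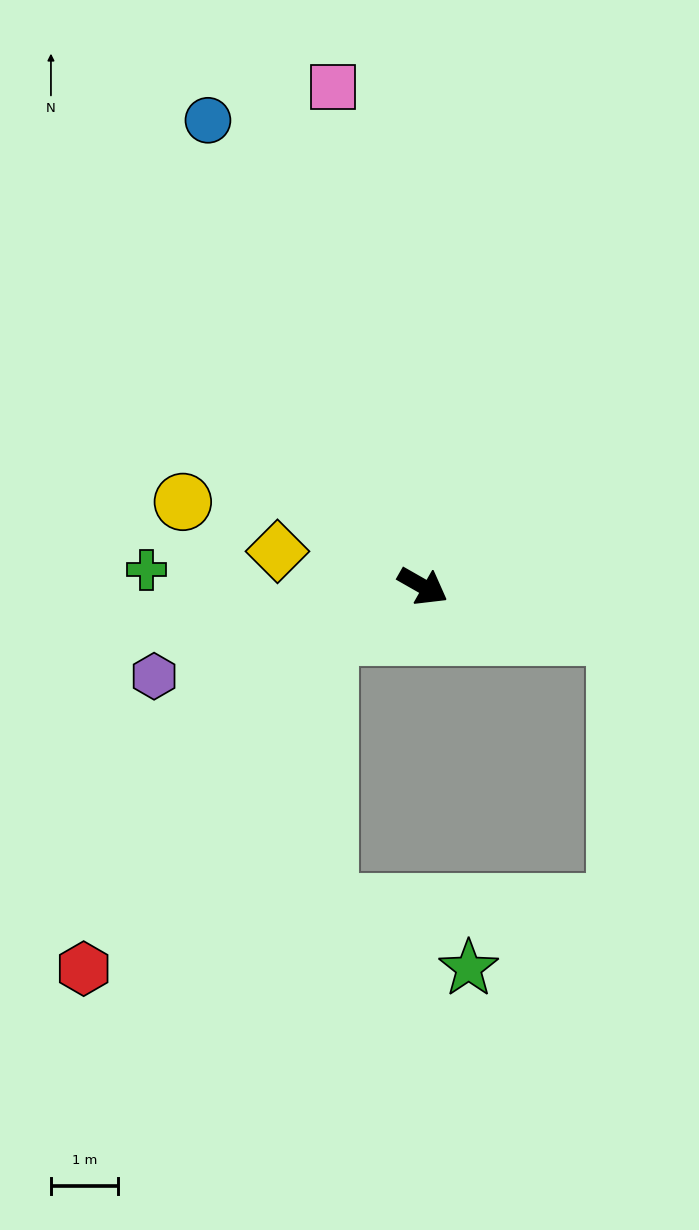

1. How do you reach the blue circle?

turn left 144°, forward 7.6 m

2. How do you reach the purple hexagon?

turn right 132°, forward 4.2 m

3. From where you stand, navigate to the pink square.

turn left 130°, forward 7.5 m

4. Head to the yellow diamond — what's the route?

turn right 164°, forward 2.2 m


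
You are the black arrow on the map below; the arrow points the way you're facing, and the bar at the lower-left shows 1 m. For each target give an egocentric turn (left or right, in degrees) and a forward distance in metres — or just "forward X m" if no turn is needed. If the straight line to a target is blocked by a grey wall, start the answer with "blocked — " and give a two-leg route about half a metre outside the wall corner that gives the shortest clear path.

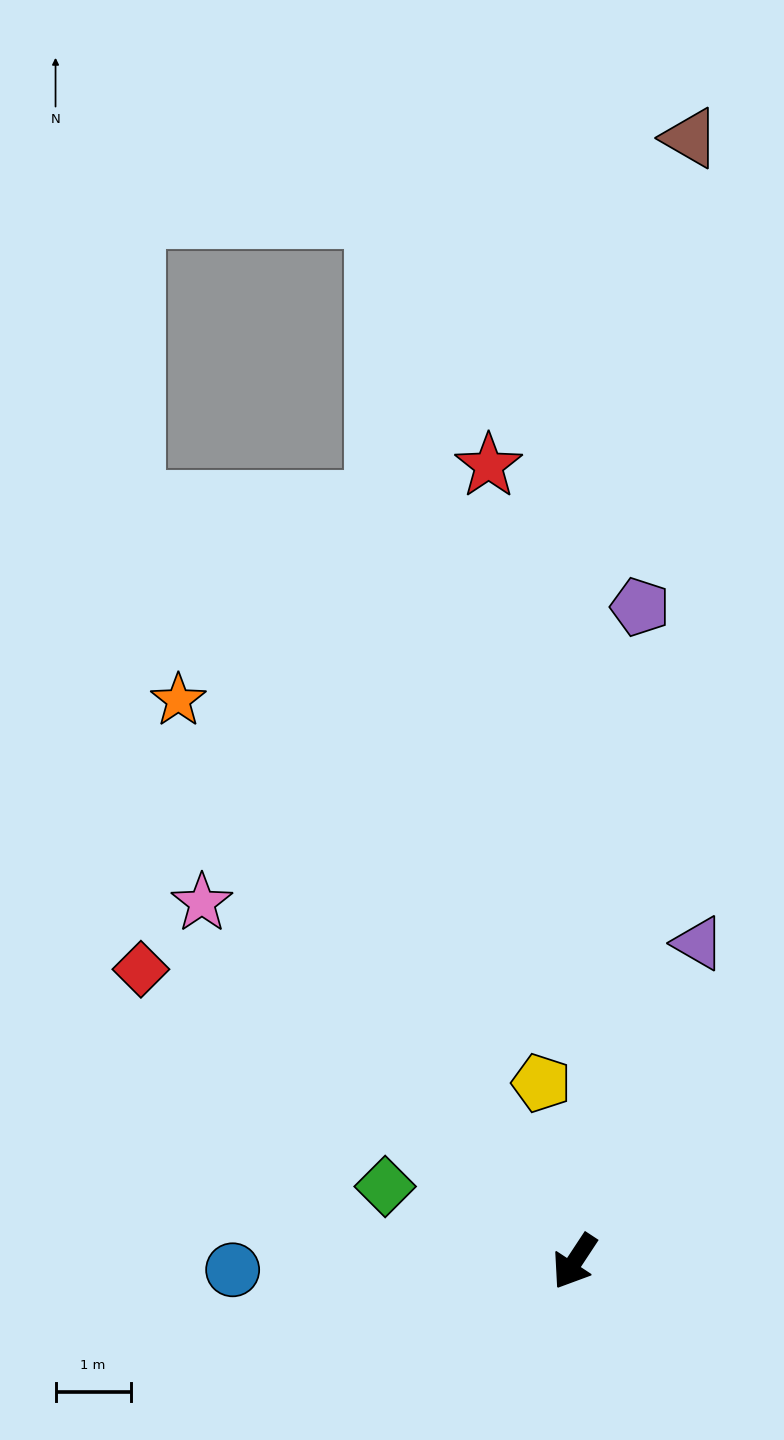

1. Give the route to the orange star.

turn right 111°, forward 9.1 m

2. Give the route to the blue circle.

turn right 55°, forward 4.6 m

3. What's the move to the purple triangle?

turn right 168°, forward 4.5 m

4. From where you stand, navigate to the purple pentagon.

turn right 152°, forward 8.8 m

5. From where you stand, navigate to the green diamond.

turn right 78°, forward 2.7 m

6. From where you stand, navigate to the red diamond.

turn right 91°, forward 7.0 m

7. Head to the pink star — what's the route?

turn right 101°, forward 6.9 m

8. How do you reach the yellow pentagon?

turn right 136°, forward 2.4 m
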